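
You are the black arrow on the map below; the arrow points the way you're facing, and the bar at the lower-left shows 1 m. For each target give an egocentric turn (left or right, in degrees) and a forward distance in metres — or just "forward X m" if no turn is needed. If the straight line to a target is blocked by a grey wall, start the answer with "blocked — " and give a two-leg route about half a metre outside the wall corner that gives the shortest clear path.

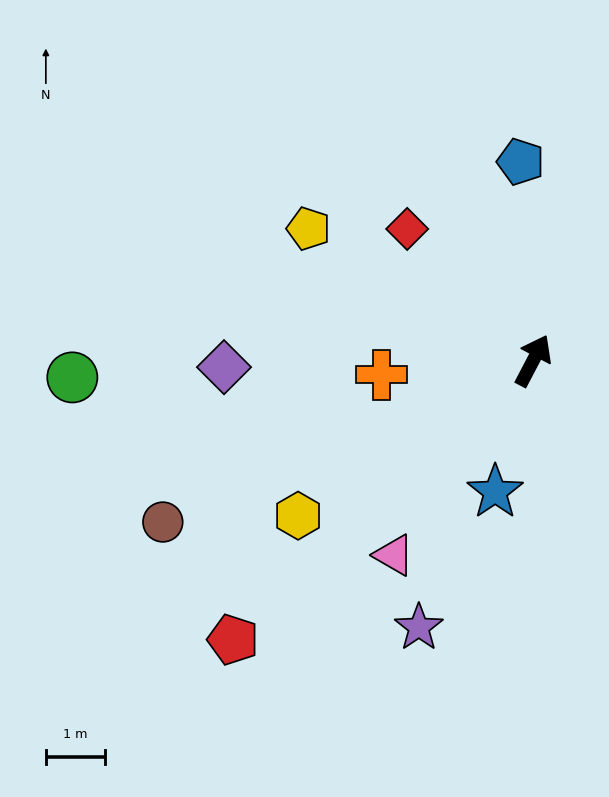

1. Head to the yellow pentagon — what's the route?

turn left 87°, forward 4.4 m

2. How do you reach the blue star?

turn right 168°, forward 2.3 m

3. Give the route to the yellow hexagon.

turn left 151°, forward 4.7 m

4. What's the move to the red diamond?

turn left 71°, forward 3.1 m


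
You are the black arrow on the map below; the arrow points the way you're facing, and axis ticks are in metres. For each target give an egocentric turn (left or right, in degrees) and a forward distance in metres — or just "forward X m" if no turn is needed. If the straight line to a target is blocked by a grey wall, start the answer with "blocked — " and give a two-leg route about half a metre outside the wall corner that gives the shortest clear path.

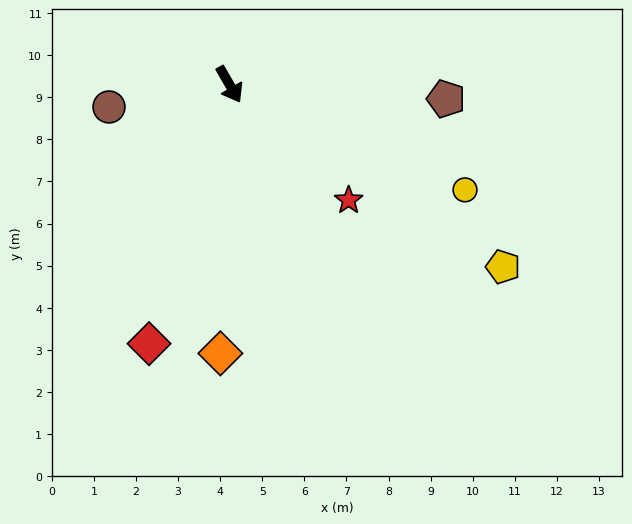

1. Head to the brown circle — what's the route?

turn right 109°, forward 2.9 m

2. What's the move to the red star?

turn left 16°, forward 3.9 m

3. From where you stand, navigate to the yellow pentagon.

turn left 26°, forward 7.8 m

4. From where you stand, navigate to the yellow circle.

turn left 36°, forward 6.1 m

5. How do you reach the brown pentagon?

turn left 56°, forward 5.2 m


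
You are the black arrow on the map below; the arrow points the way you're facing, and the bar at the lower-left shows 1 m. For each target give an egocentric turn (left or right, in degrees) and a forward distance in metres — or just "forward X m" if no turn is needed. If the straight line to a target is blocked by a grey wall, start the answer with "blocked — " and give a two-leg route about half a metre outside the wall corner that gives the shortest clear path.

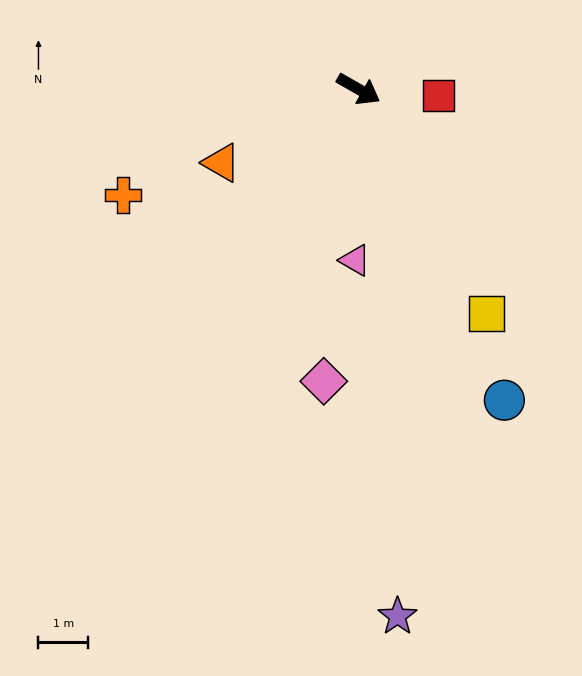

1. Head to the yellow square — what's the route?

turn right 31°, forward 5.2 m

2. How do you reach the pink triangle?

turn right 61°, forward 3.5 m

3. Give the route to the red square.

turn left 25°, forward 1.6 m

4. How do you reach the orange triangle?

turn right 122°, forward 3.2 m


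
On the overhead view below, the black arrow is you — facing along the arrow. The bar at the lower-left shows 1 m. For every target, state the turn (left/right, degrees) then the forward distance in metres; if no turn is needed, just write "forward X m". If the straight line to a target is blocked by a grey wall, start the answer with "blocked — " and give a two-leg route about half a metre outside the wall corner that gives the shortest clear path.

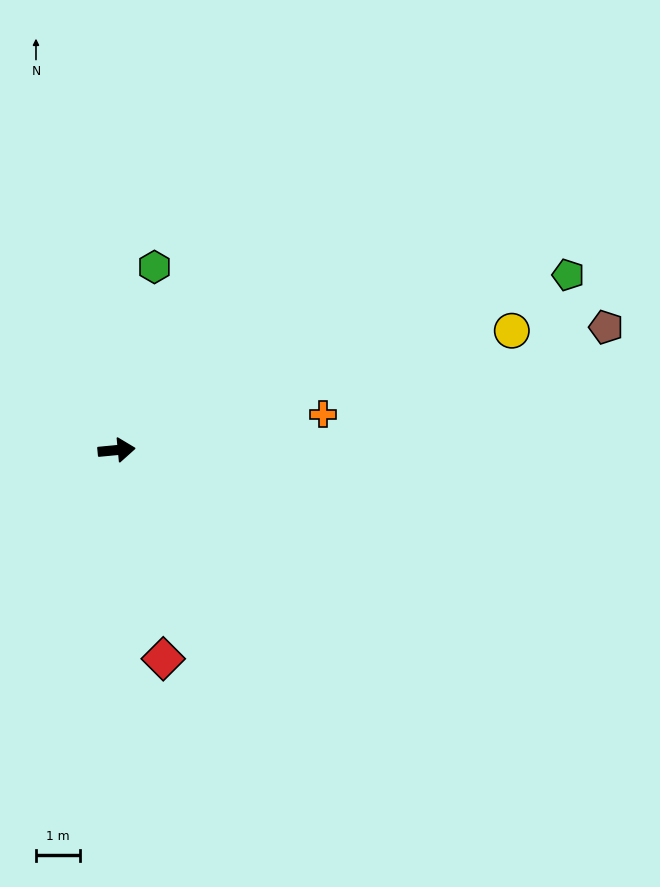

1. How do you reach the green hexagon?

turn left 73°, forward 4.3 m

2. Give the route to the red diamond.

turn right 83°, forward 4.9 m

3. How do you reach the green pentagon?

turn left 16°, forward 11.1 m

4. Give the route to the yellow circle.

turn left 11°, forward 9.5 m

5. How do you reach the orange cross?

turn left 4°, forward 4.8 m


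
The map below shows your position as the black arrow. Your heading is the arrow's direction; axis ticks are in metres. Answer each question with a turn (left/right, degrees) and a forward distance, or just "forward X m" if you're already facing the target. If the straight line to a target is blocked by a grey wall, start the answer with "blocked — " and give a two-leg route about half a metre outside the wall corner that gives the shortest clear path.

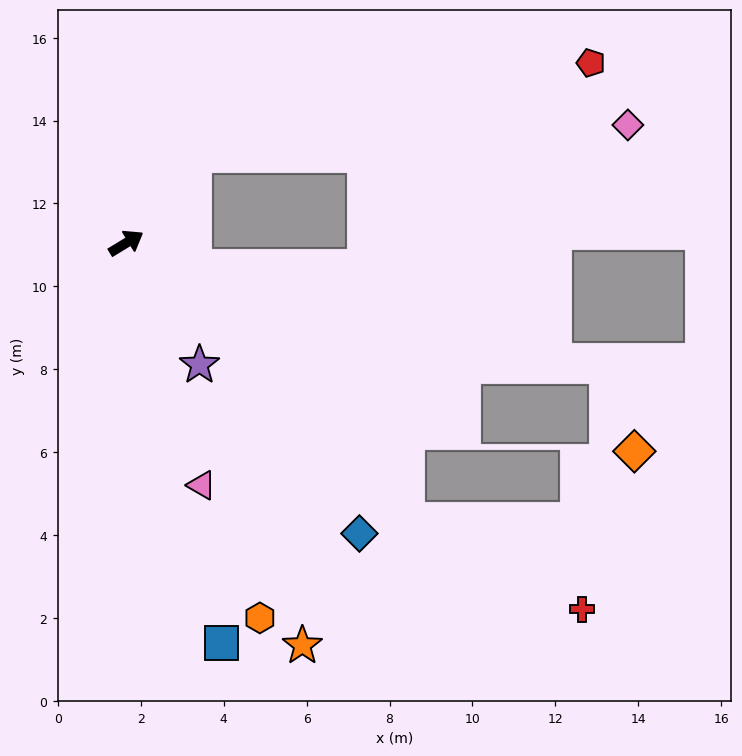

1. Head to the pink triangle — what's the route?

turn right 104°, forward 6.1 m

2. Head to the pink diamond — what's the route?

blocked — turn left 21°, forward 2.7 m, then turn right 48°, forward 10.5 m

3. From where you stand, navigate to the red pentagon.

blocked — turn left 21°, forward 2.7 m, then turn right 39°, forward 9.8 m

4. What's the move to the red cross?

blocked — turn right 76°, forward 9.5 m, then turn left 17°, forward 4.7 m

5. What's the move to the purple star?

turn right 90°, forward 3.4 m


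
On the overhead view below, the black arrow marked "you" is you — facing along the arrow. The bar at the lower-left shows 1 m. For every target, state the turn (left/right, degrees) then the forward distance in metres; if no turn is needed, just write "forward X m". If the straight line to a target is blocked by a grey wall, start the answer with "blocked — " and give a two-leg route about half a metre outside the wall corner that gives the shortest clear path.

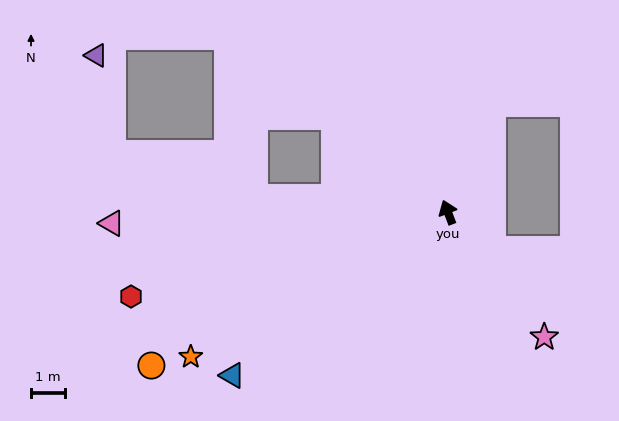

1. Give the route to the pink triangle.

turn left 71°, forward 9.9 m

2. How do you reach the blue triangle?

turn left 106°, forward 7.9 m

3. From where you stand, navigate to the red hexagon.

turn left 84°, forward 9.6 m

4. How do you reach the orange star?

turn left 98°, forward 8.7 m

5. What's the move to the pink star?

turn right 163°, forward 4.6 m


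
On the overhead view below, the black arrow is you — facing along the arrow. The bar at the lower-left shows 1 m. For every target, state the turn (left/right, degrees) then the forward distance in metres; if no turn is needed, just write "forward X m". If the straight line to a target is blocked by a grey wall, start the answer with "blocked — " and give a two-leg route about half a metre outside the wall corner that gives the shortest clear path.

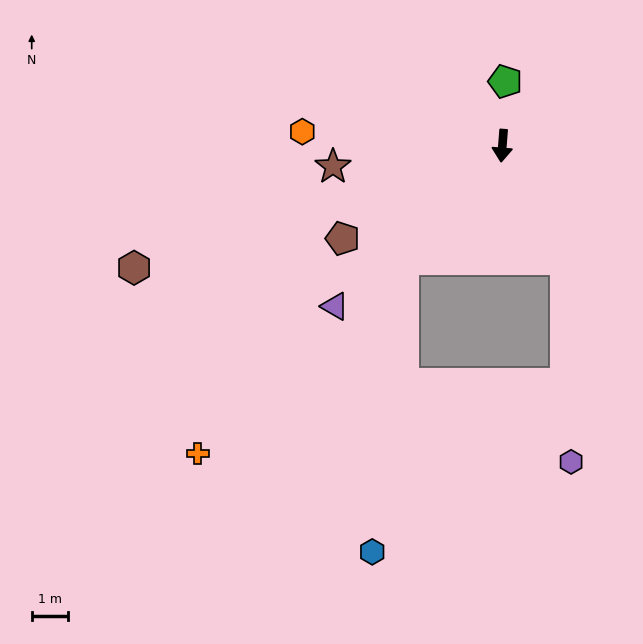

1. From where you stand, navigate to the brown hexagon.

turn right 67°, forward 10.7 m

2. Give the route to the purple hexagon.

blocked — turn left 33°, forward 3.6 m, then turn right 27°, forward 5.6 m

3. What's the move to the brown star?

turn right 78°, forward 4.7 m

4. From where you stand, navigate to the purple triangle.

turn right 42°, forward 6.4 m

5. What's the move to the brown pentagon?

turn right 55°, forward 5.1 m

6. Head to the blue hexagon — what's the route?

blocked — turn right 36°, forward 4.2 m, then turn left 34°, forward 8.1 m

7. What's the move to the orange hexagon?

turn right 90°, forward 5.5 m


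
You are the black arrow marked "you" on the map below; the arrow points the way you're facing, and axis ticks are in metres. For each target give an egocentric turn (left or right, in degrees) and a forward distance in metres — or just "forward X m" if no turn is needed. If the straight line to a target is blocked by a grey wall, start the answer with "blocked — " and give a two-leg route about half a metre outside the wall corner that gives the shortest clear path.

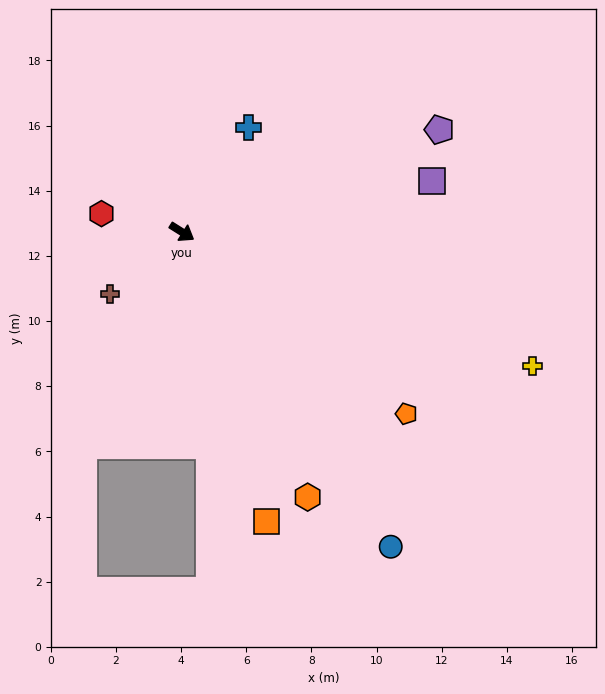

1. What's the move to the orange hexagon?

turn right 32°, forward 9.0 m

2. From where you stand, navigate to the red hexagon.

turn right 161°, forward 2.5 m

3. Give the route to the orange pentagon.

turn right 7°, forward 8.9 m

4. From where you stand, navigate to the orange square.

turn right 42°, forward 9.3 m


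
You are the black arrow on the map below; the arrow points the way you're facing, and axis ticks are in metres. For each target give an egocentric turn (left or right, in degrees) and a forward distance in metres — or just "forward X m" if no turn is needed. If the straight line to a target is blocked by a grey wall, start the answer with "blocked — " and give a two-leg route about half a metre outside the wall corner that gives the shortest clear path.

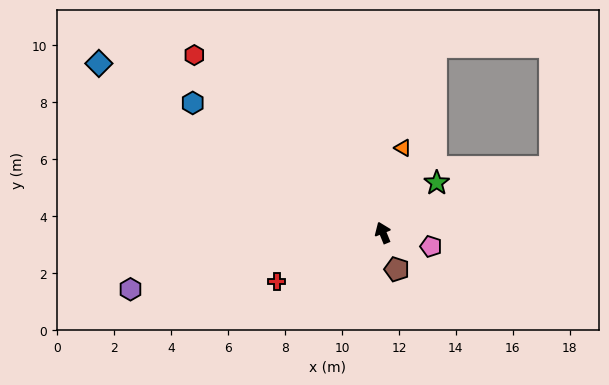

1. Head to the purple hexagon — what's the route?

turn left 80°, forward 9.1 m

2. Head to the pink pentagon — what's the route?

turn right 128°, forward 1.8 m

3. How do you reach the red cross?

turn left 92°, forward 4.1 m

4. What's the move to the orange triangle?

turn right 36°, forward 3.1 m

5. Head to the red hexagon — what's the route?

turn left 24°, forward 9.1 m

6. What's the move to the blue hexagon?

turn left 33°, forward 8.1 m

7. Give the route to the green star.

turn right 70°, forward 2.6 m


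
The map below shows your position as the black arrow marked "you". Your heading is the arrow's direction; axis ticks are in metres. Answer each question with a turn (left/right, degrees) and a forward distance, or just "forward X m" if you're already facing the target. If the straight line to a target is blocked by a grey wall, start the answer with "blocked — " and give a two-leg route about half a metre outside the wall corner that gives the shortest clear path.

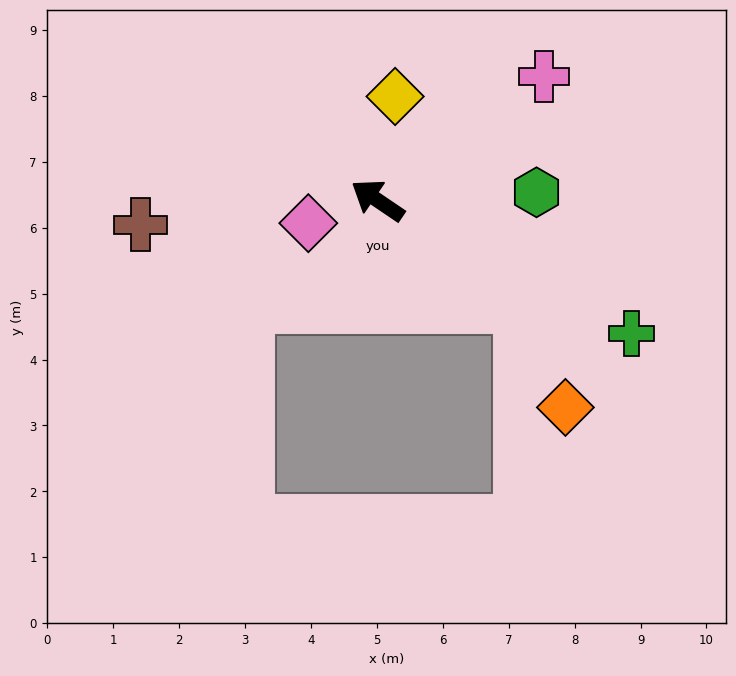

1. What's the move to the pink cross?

turn right 109°, forward 3.1 m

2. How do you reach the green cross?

turn right 174°, forward 4.3 m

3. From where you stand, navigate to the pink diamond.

turn left 52°, forward 1.1 m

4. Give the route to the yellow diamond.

turn right 65°, forward 1.6 m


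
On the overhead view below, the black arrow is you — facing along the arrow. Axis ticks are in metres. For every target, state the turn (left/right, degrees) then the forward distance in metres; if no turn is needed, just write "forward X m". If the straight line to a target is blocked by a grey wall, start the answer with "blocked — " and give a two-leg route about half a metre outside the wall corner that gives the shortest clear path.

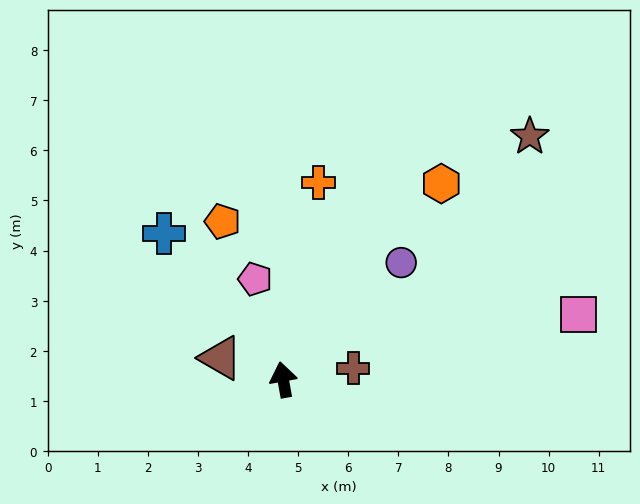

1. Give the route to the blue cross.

turn left 29°, forward 3.8 m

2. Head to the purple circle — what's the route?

turn right 55°, forward 3.3 m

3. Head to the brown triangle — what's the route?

turn left 61°, forward 1.3 m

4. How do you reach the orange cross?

turn right 20°, forward 4.0 m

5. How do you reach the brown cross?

turn right 91°, forward 1.4 m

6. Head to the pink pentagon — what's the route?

turn left 5°, forward 2.1 m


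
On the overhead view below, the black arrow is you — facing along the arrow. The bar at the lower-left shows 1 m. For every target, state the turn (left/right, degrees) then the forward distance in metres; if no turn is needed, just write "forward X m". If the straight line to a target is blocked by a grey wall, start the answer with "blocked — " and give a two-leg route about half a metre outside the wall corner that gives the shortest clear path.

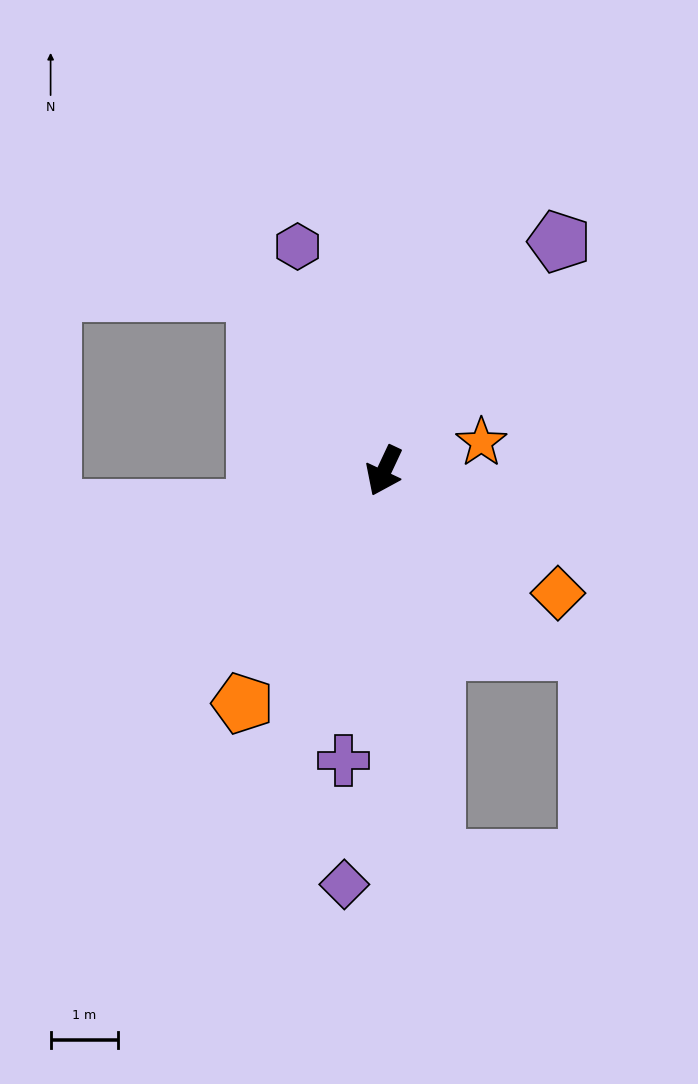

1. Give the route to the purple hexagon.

turn right 134°, forward 3.6 m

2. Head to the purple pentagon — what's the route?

turn left 168°, forward 4.3 m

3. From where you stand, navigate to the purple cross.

turn left 17°, forward 4.3 m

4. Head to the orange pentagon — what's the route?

turn right 6°, forward 4.0 m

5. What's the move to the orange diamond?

turn left 80°, forward 3.1 m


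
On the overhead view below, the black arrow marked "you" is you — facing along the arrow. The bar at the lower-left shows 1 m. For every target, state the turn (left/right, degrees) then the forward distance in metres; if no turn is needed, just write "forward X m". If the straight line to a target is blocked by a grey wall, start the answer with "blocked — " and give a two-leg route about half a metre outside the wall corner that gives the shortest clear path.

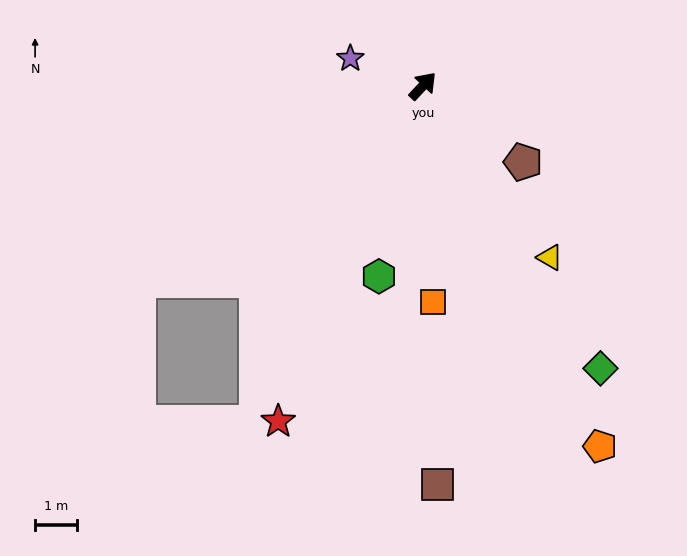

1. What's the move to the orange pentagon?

turn right 111°, forward 9.7 m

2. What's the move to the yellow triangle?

turn right 100°, forward 5.1 m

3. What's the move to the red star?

turn right 160°, forward 8.8 m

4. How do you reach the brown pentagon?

turn right 84°, forward 3.0 m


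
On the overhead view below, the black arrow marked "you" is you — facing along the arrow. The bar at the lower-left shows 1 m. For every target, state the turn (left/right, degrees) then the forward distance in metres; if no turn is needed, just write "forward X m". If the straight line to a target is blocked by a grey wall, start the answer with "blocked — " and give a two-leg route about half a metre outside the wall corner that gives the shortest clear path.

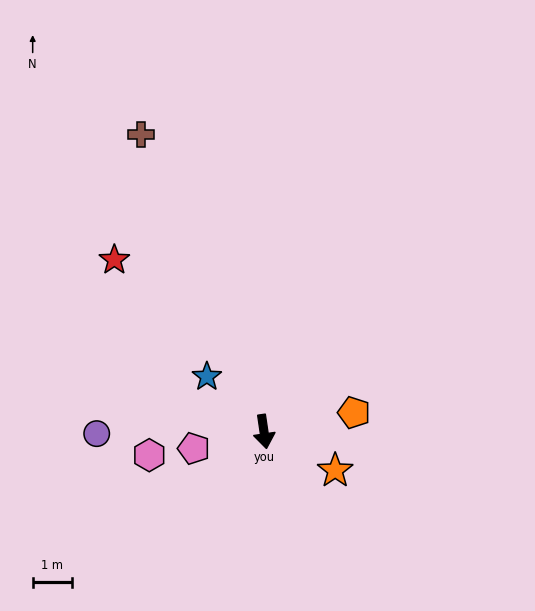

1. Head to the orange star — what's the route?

turn left 53°, forward 2.1 m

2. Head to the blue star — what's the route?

turn right 142°, forward 2.0 m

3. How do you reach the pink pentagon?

turn right 85°, forward 1.8 m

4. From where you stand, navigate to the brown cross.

turn right 166°, forward 8.2 m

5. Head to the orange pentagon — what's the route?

turn left 94°, forward 2.4 m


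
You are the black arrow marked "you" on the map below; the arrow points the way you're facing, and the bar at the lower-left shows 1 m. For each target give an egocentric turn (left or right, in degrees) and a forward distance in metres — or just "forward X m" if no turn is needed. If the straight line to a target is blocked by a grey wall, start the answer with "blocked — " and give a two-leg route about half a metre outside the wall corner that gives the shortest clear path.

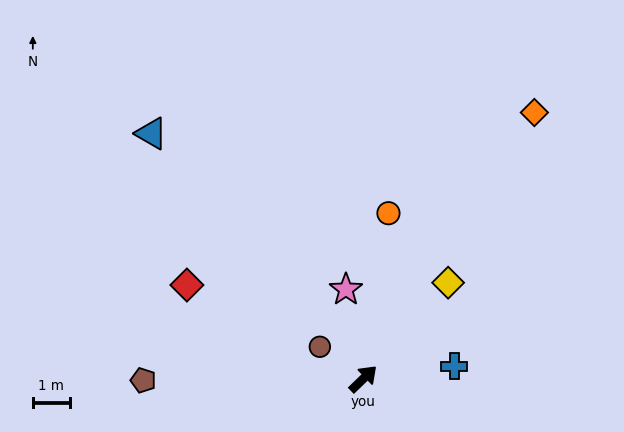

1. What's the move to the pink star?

turn left 57°, forward 2.5 m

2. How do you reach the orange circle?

turn left 37°, forward 4.6 m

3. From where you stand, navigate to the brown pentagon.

turn left 136°, forward 6.0 m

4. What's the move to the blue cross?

turn right 36°, forward 2.5 m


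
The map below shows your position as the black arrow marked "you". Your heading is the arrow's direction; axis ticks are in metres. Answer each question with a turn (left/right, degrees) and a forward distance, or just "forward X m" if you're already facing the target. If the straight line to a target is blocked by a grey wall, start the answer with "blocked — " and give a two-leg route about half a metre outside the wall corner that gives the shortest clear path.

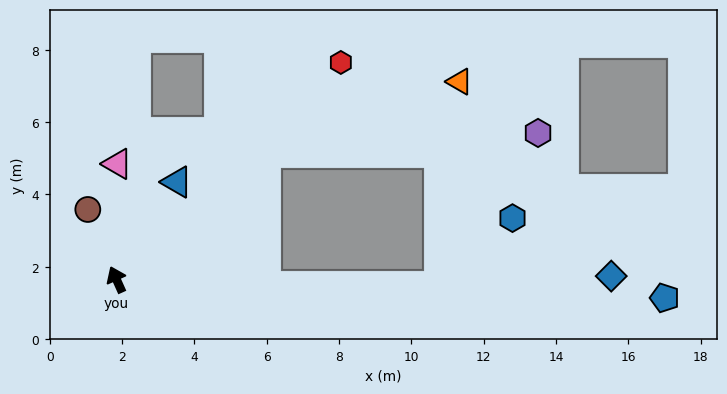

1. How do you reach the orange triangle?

blocked — turn right 74°, forward 5.4 m, then turn right 20°, forward 5.7 m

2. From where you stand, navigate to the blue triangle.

turn right 56°, forward 3.2 m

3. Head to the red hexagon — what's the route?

turn right 70°, forward 8.6 m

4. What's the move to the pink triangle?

turn right 25°, forward 3.2 m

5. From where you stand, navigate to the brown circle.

forward 2.1 m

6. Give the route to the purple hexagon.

blocked — turn right 74°, forward 5.4 m, then turn right 36°, forward 7.5 m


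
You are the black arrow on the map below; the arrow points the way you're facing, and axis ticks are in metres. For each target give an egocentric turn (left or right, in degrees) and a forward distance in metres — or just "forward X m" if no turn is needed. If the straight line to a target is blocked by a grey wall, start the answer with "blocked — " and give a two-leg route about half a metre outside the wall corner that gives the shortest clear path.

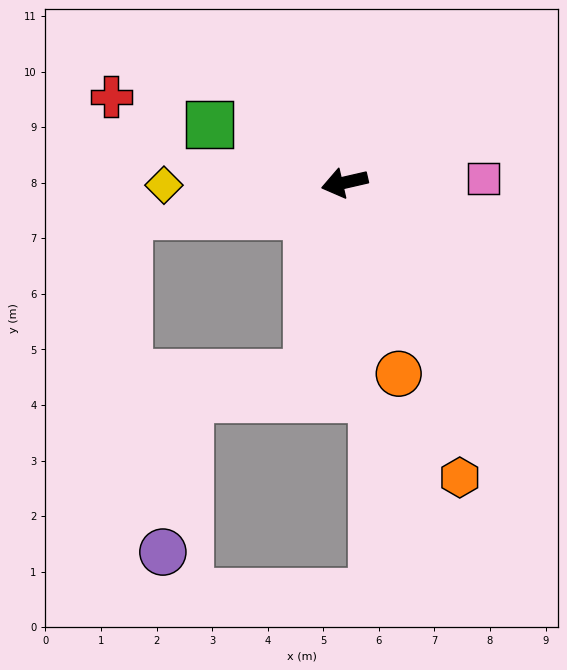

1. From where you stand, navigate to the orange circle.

turn left 93°, forward 3.6 m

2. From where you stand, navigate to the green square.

turn right 36°, forward 2.6 m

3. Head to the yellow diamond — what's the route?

turn right 12°, forward 3.3 m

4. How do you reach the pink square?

turn left 169°, forward 2.5 m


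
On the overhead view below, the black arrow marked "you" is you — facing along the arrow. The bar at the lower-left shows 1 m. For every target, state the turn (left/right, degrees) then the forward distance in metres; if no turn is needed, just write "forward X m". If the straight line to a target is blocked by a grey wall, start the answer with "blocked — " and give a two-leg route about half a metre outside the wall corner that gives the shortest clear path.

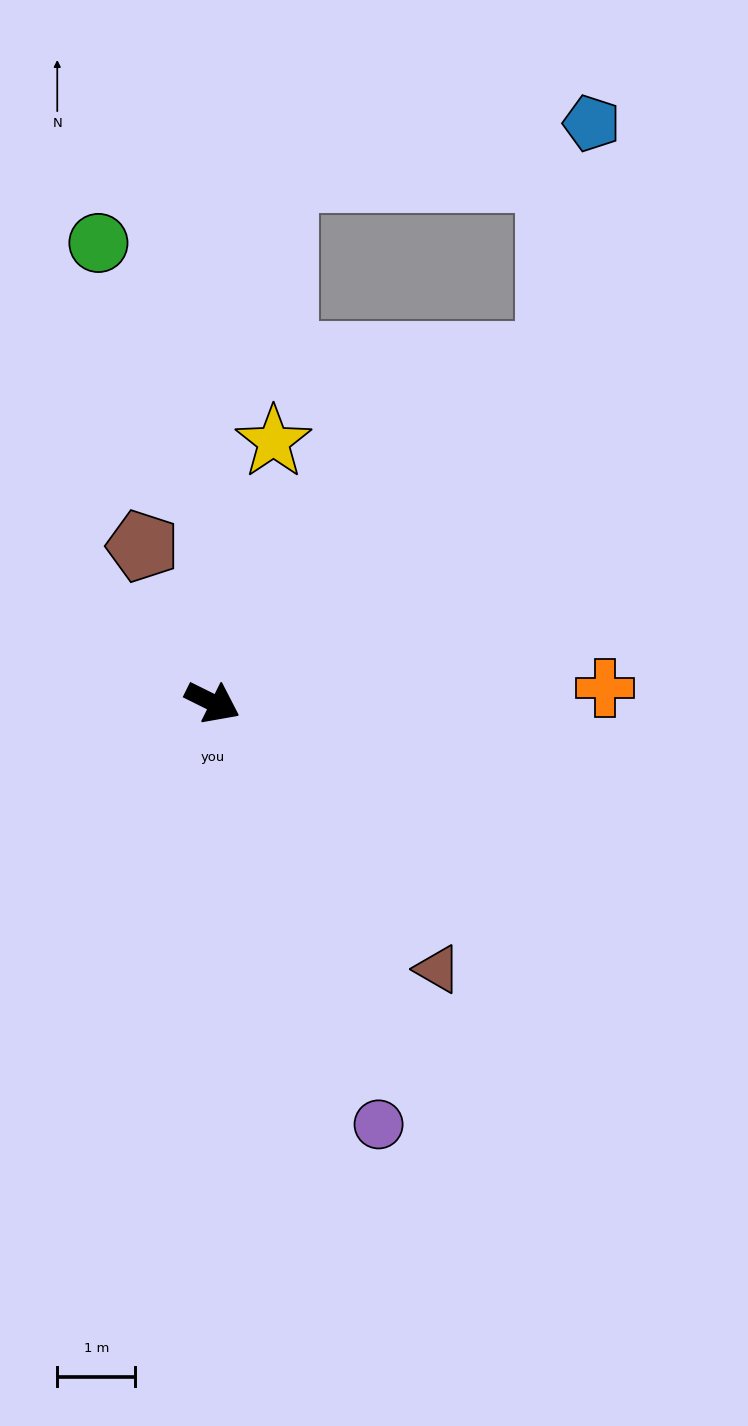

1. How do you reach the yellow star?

turn left 103°, forward 3.4 m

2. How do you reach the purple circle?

turn right 42°, forward 5.8 m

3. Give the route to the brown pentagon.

turn left 140°, forward 2.2 m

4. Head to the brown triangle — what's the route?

turn right 23°, forward 4.5 m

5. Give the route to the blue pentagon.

blocked — turn left 72°, forward 6.2 m, then turn left 34°, forward 3.0 m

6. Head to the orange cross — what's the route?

turn left 28°, forward 5.0 m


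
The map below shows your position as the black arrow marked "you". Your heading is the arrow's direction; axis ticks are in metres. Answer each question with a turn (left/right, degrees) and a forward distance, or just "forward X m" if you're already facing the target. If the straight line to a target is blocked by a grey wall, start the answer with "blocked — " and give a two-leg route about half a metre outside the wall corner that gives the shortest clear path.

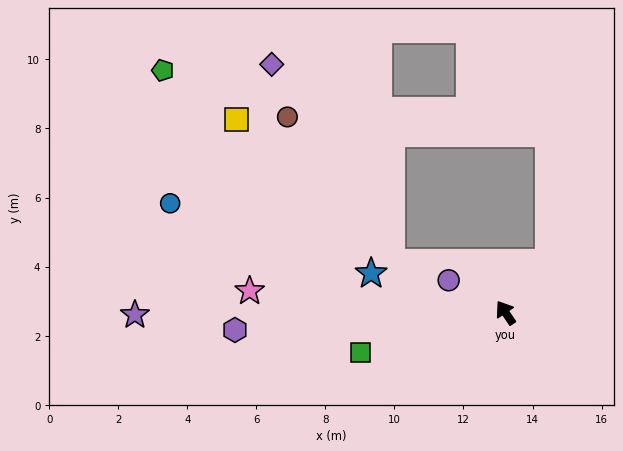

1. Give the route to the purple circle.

turn left 26°, forward 1.9 m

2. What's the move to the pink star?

turn left 51°, forward 7.4 m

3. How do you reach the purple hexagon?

turn left 60°, forward 7.9 m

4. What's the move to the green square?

turn left 72°, forward 4.4 m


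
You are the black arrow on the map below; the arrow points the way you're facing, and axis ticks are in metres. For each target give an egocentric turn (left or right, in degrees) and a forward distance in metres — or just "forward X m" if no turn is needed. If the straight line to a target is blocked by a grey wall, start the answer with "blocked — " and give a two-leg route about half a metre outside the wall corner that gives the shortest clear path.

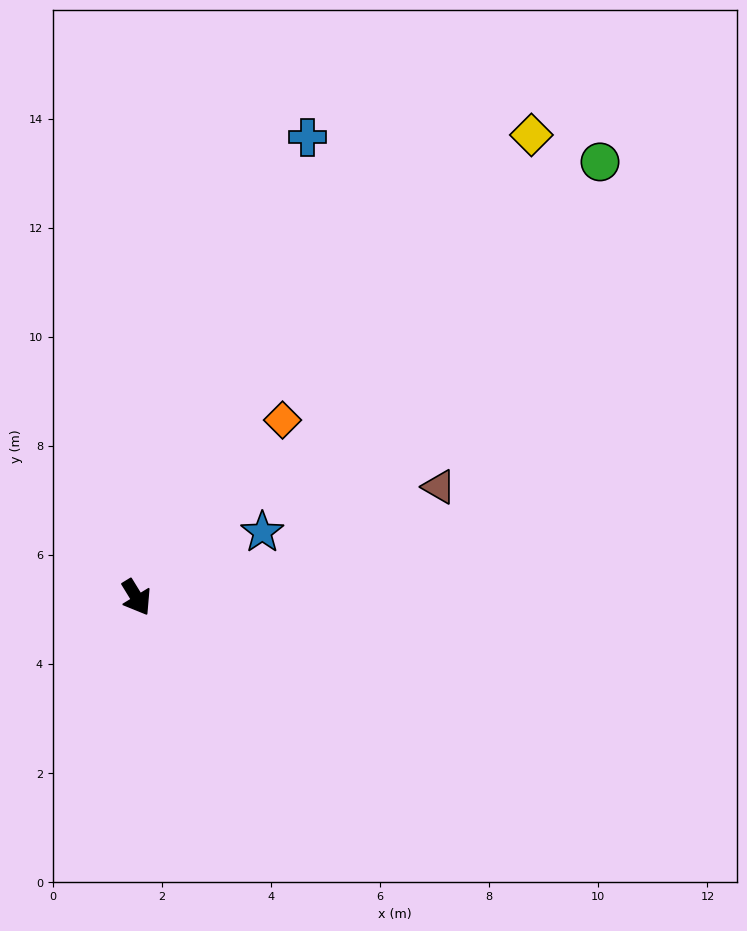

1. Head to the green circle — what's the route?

turn left 102°, forward 11.7 m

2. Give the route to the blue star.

turn left 86°, forward 2.6 m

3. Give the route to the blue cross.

turn left 128°, forward 9.0 m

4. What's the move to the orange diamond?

turn left 109°, forward 4.2 m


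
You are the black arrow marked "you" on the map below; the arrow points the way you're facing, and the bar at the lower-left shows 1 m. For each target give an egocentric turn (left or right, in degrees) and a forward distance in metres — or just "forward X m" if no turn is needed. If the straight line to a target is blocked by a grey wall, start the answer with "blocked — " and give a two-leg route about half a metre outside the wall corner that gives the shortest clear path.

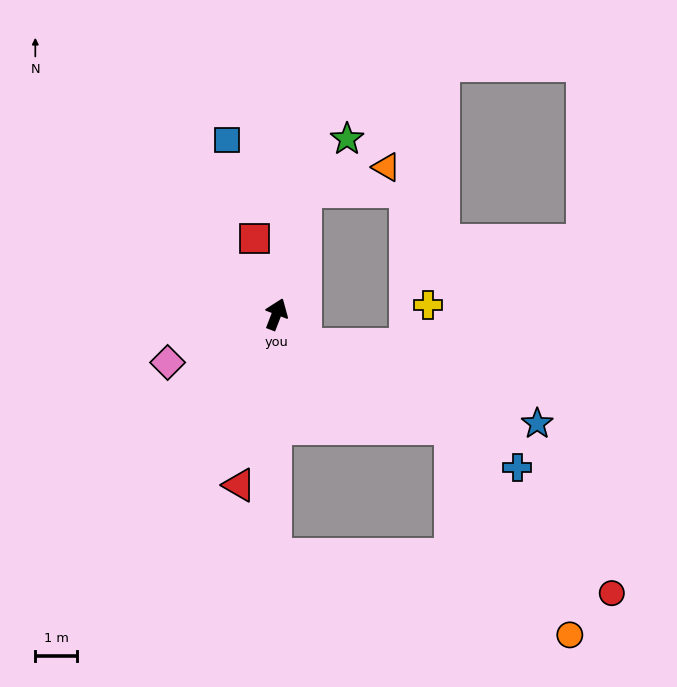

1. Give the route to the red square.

turn left 37°, forward 1.9 m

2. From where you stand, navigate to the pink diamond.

turn left 135°, forward 2.9 m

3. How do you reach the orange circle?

blocked — turn right 159°, forward 5.8 m, then turn left 75°, forward 7.4 m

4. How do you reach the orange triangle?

blocked — turn left 8°, forward 3.1 m, then turn right 61°, forward 2.0 m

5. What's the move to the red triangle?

turn right 171°, forward 4.2 m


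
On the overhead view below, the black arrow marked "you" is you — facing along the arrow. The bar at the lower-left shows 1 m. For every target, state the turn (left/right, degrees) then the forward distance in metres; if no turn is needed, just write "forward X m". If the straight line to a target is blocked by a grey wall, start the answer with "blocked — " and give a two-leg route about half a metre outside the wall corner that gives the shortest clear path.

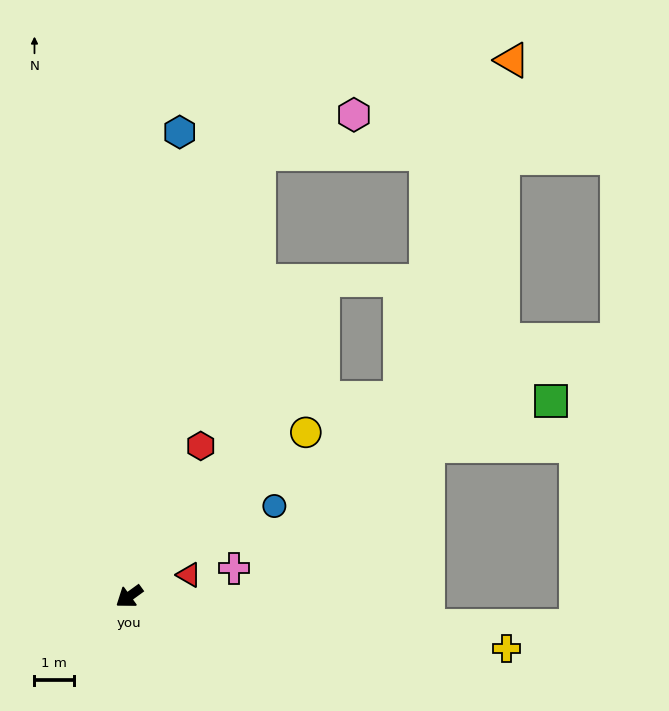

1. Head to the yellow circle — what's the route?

turn right 173°, forward 6.1 m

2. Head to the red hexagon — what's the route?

turn right 151°, forward 4.2 m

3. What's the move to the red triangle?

turn left 164°, forward 1.6 m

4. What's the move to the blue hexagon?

turn right 132°, forward 11.8 m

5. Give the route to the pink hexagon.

blocked — turn right 142°, forward 11.6 m, then turn right 51°, forward 2.6 m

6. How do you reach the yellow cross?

turn left 136°, forward 9.6 m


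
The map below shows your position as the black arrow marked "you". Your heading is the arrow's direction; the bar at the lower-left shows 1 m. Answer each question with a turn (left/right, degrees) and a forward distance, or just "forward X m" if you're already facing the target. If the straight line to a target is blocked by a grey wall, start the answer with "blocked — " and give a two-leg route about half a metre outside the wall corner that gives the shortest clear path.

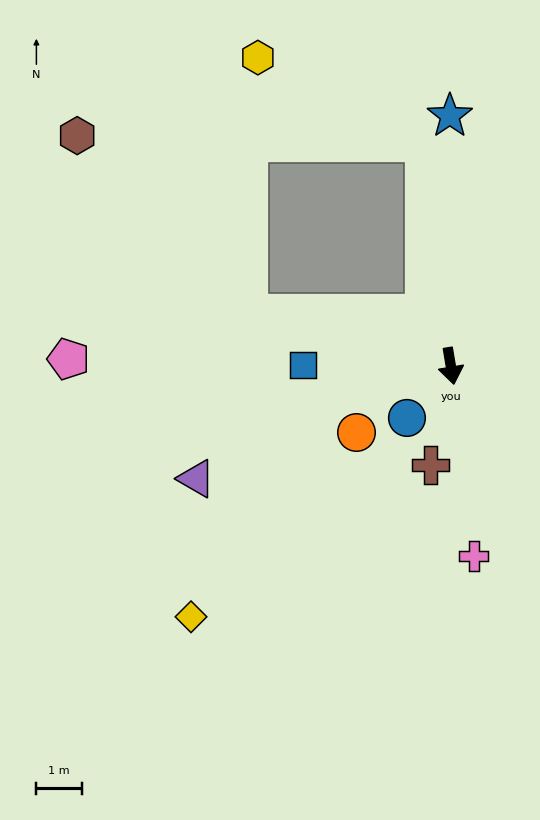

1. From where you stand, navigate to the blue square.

turn right 100°, forward 3.2 m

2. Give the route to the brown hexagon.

blocked — turn right 114°, forward 4.6 m, then turn right 32°, forward 5.4 m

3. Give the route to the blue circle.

turn right 50°, forward 1.5 m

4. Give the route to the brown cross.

turn right 21°, forward 2.2 m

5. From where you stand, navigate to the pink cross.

turn right 3°, forward 4.2 m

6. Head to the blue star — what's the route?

turn left 171°, forward 5.5 m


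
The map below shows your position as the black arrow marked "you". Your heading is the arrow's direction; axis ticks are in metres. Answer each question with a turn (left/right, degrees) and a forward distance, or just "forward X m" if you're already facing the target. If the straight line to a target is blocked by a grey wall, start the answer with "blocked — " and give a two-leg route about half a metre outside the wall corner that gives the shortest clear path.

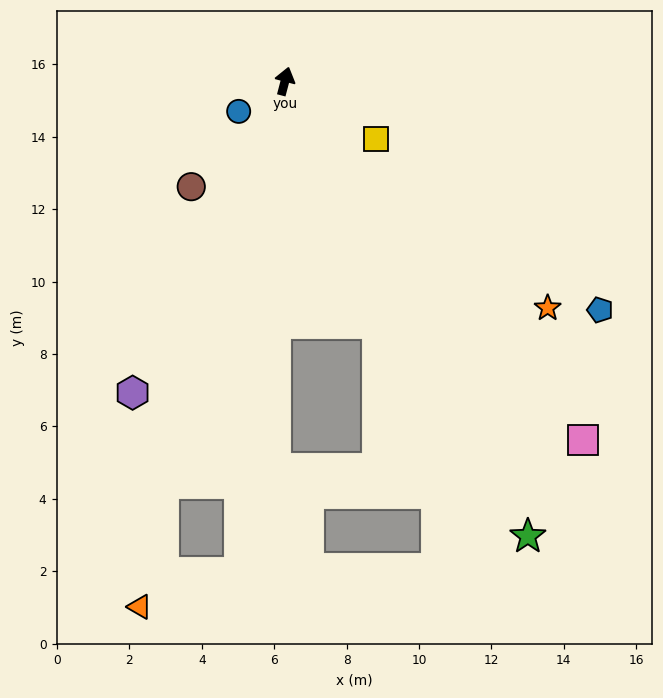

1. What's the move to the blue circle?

turn left 138°, forward 1.5 m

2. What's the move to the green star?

turn right 137°, forward 14.3 m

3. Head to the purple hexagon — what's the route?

turn left 169°, forward 9.6 m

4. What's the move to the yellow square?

turn right 108°, forward 3.0 m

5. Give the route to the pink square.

turn right 126°, forward 12.9 m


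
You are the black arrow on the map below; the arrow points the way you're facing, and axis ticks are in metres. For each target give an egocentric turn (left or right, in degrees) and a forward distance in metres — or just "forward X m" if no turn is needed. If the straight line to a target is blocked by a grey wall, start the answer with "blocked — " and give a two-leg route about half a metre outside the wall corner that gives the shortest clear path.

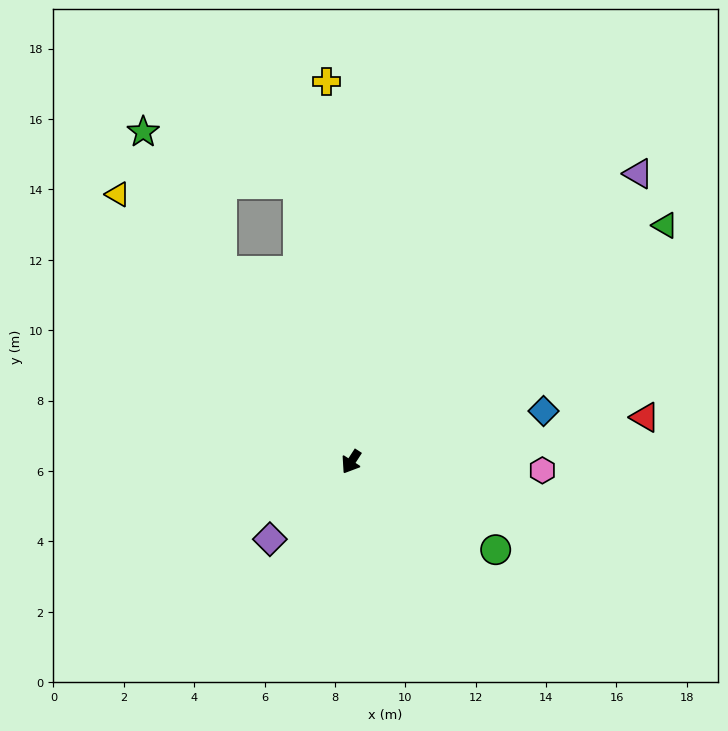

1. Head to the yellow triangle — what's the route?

turn right 106°, forward 10.1 m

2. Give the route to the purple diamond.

turn right 13°, forward 3.2 m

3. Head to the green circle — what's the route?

turn left 92°, forward 4.8 m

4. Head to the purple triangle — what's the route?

turn left 168°, forward 11.6 m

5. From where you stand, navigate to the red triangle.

turn left 132°, forward 8.4 m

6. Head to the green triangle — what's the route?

turn left 160°, forward 11.2 m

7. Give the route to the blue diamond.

turn left 138°, forward 5.7 m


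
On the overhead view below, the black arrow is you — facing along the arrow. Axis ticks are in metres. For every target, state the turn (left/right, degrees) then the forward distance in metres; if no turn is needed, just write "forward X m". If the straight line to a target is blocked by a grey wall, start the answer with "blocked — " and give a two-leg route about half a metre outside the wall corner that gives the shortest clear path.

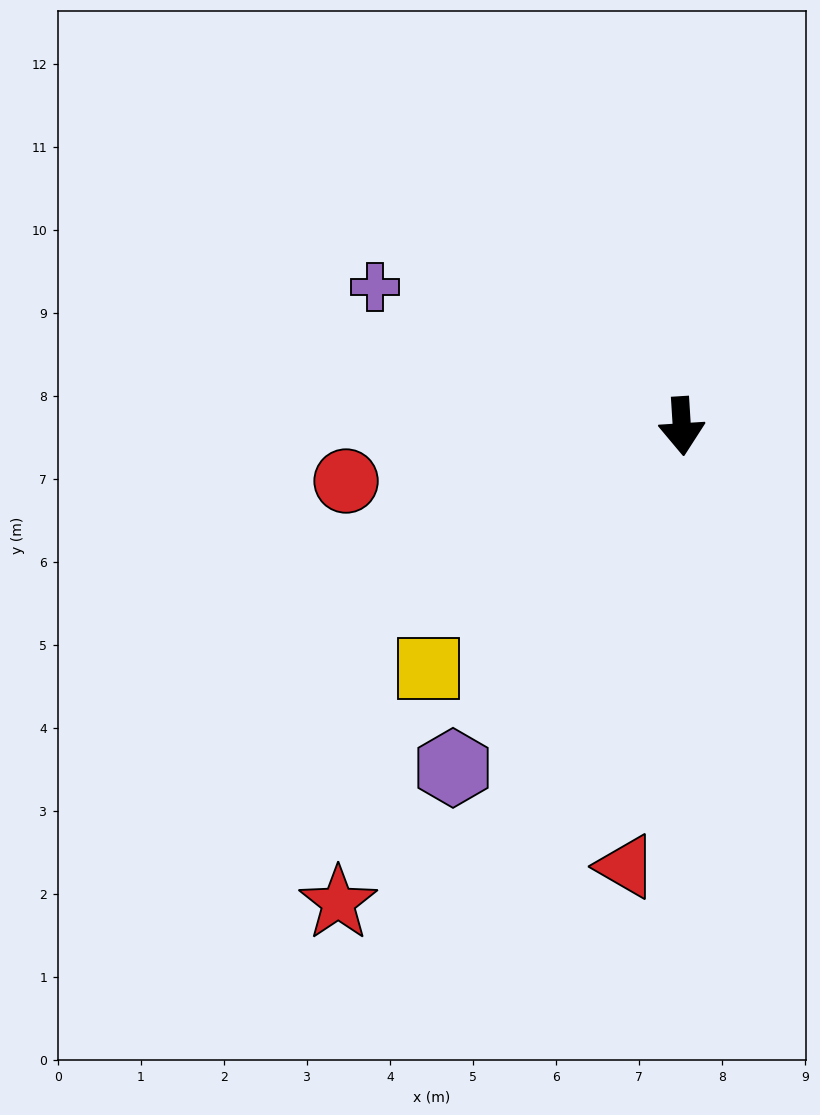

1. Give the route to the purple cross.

turn right 118°, forward 4.1 m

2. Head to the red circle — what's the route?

turn right 84°, forward 4.1 m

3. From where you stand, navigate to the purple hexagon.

turn right 37°, forward 5.0 m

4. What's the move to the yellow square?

turn right 50°, forward 4.2 m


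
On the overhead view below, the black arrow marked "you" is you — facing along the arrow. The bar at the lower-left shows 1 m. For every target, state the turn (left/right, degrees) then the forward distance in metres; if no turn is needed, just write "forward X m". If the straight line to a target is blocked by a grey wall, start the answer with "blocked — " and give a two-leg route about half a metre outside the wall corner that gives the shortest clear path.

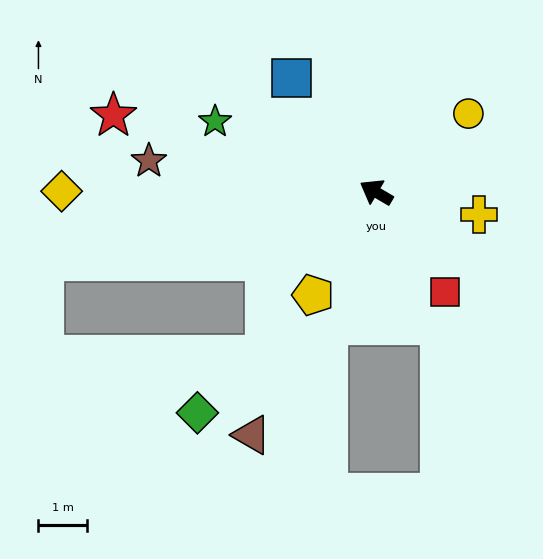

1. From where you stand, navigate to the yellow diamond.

turn left 30°, forward 6.4 m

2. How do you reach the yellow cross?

turn right 162°, forward 2.1 m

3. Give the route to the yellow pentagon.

turn left 89°, forward 2.5 m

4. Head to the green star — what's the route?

turn left 7°, forward 3.6 m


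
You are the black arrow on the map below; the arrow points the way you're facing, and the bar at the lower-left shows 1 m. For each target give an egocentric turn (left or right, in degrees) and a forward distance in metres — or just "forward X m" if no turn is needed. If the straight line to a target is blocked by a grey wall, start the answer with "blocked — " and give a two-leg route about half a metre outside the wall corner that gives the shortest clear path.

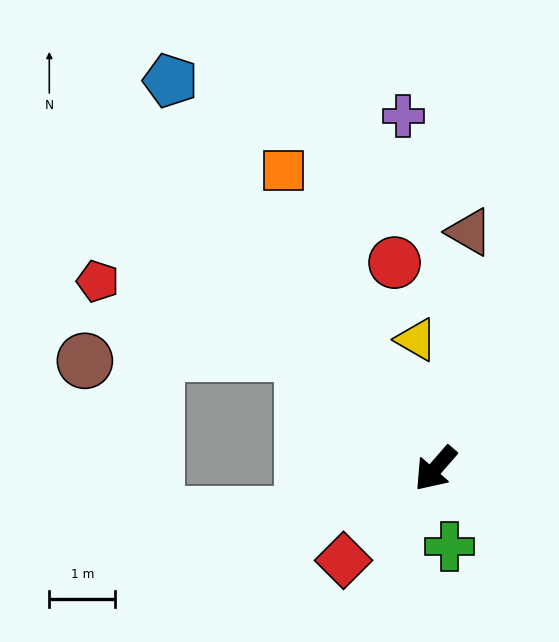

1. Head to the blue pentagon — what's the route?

turn right 105°, forward 7.1 m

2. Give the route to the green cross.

turn left 51°, forward 1.2 m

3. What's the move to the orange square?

turn right 112°, forward 5.1 m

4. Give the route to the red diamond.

turn right 4°, forward 2.0 m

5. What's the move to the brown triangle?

turn right 147°, forward 3.6 m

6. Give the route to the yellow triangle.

turn right 130°, forward 2.0 m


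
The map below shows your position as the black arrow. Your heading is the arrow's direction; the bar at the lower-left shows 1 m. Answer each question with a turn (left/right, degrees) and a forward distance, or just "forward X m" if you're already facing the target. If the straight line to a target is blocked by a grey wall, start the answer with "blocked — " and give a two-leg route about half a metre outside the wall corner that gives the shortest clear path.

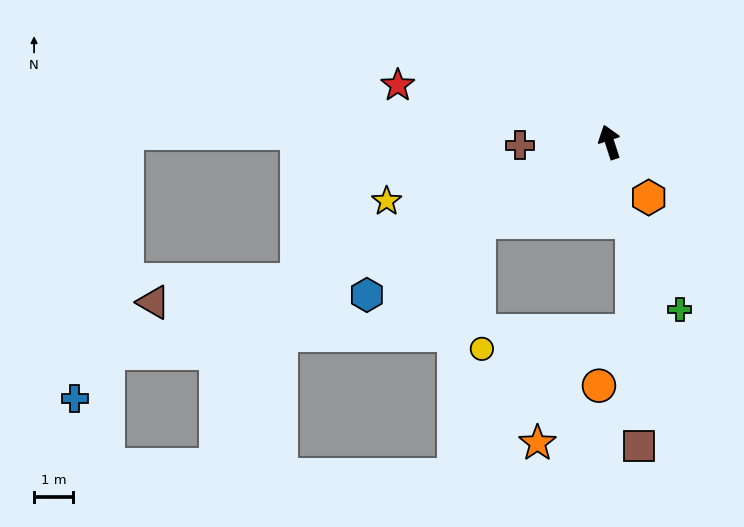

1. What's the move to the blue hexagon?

turn left 104°, forward 7.3 m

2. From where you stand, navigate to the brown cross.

turn left 74°, forward 2.3 m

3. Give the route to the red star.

turn left 57°, forward 5.6 m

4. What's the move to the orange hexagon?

turn right 163°, forward 1.7 m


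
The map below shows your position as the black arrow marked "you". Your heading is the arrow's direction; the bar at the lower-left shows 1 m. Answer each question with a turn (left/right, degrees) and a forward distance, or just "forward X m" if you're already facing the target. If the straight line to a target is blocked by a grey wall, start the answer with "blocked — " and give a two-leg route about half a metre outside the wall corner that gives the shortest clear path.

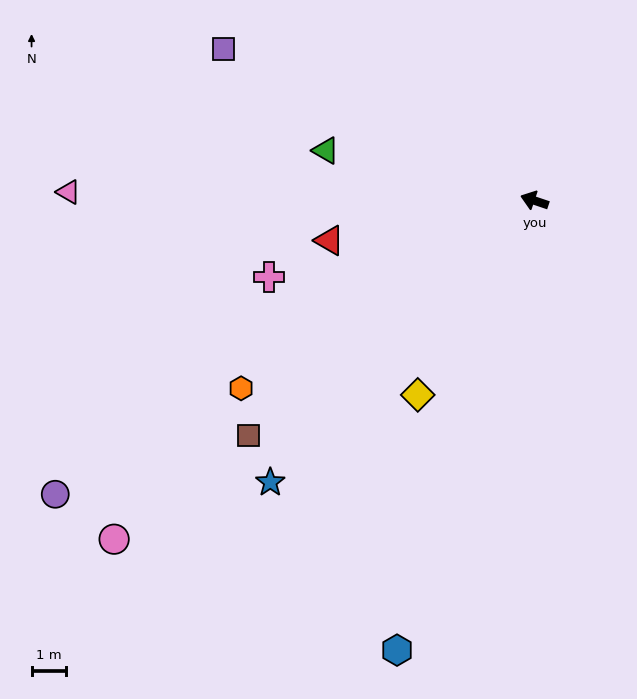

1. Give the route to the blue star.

turn left 65°, forward 11.1 m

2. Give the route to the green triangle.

turn left 5°, forward 6.1 m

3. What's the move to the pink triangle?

turn left 18°, forward 13.3 m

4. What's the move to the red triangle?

turn left 30°, forward 6.0 m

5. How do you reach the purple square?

turn right 7°, forward 9.9 m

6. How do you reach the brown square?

turn left 58°, forward 10.6 m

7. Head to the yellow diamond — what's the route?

turn left 78°, forward 6.5 m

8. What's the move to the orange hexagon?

turn left 51°, forward 10.0 m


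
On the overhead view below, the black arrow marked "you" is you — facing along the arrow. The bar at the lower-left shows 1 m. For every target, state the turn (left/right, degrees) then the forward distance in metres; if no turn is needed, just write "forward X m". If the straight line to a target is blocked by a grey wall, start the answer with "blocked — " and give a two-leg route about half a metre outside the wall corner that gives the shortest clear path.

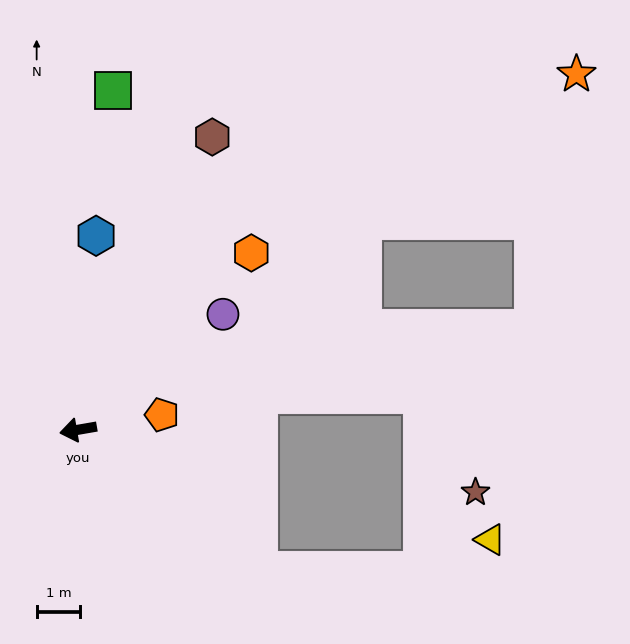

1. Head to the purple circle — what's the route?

turn right 151°, forward 4.3 m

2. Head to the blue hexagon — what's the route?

turn right 105°, forward 4.5 m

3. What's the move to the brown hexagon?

turn right 124°, forward 7.4 m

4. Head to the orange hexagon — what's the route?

turn right 144°, forward 5.7 m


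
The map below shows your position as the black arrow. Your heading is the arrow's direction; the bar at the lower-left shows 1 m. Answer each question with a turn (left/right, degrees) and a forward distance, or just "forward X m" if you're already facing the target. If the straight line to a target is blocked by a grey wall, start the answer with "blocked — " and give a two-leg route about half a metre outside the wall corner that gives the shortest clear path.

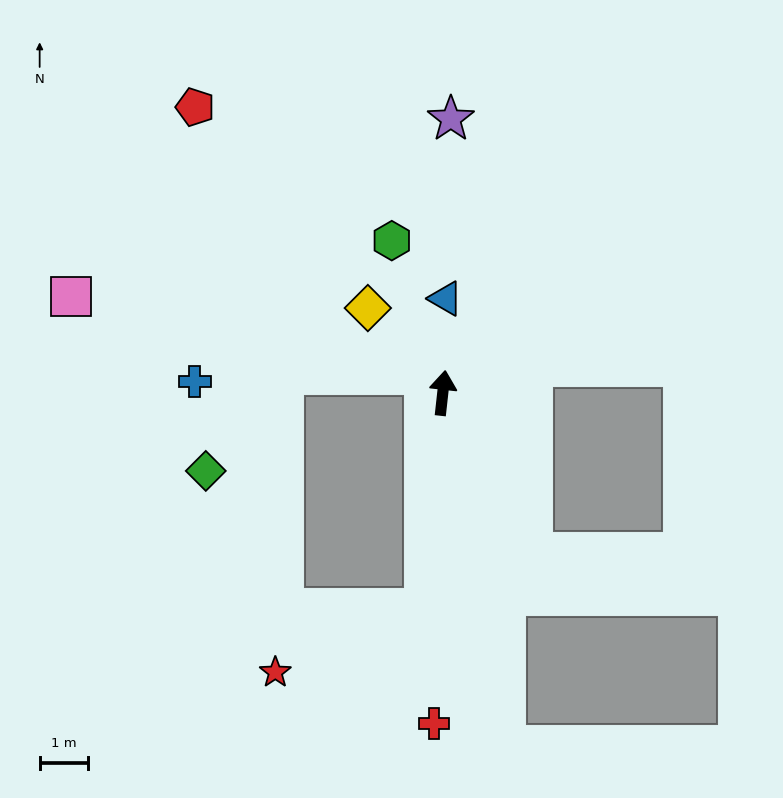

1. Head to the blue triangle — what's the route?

turn left 5°, forward 1.9 m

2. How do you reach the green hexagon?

turn left 25°, forward 3.3 m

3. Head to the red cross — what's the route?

turn right 175°, forward 6.8 m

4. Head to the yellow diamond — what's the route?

turn left 48°, forward 2.3 m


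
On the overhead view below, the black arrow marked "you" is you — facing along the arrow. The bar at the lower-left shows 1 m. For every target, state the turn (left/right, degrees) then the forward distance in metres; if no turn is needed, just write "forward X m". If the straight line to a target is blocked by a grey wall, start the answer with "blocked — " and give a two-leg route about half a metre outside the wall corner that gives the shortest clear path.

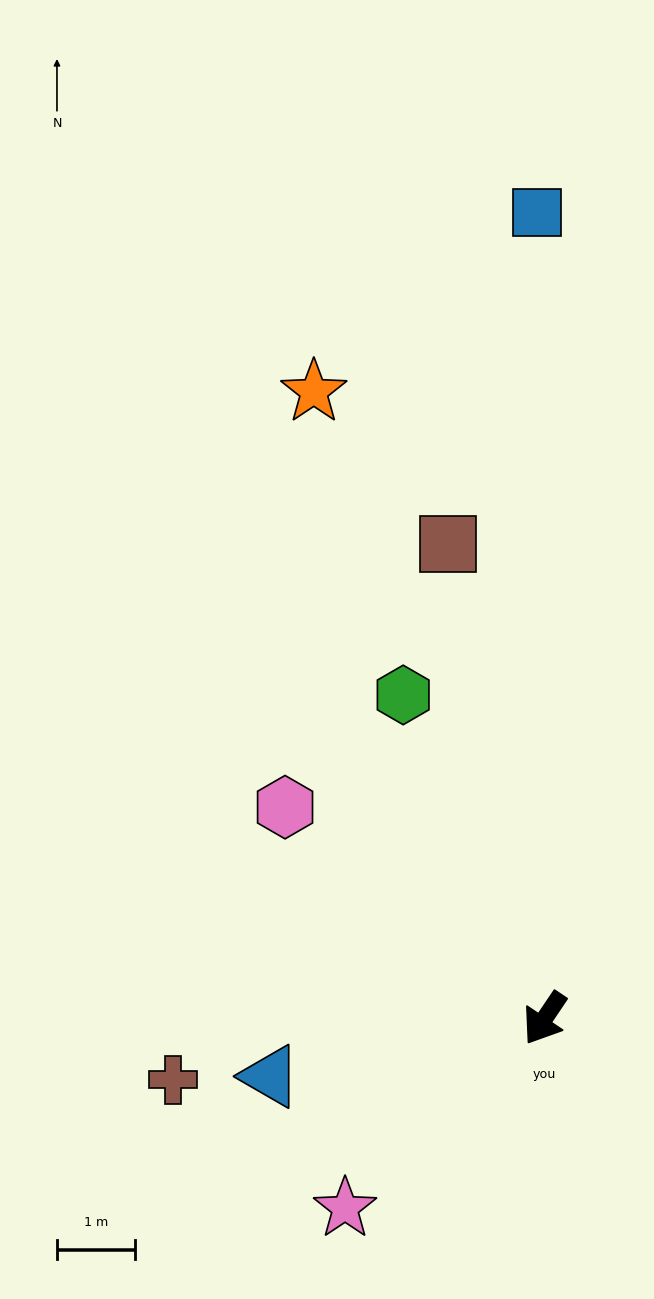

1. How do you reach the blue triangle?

turn right 44°, forward 3.6 m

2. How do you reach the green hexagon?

turn right 122°, forward 4.5 m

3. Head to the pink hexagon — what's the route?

turn right 95°, forward 4.3 m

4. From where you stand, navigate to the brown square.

turn right 135°, forward 6.2 m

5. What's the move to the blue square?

turn right 146°, forward 10.3 m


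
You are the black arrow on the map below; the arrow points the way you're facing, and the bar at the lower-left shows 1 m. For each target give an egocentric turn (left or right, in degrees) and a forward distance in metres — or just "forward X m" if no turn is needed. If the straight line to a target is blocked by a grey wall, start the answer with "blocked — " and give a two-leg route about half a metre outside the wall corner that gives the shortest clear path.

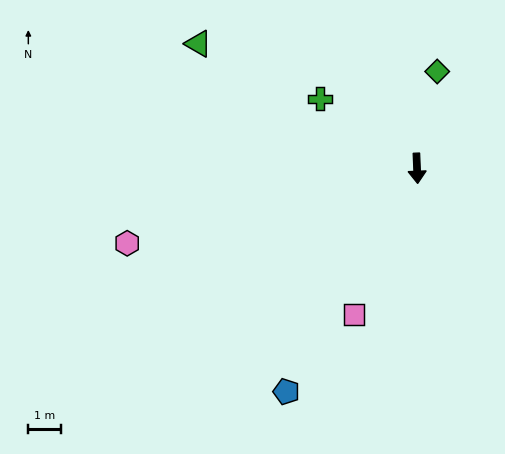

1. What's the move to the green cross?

turn right 128°, forward 3.7 m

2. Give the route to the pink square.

turn right 26°, forward 4.9 m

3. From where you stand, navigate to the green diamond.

turn left 166°, forward 3.0 m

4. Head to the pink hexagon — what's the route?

turn right 78°, forward 9.2 m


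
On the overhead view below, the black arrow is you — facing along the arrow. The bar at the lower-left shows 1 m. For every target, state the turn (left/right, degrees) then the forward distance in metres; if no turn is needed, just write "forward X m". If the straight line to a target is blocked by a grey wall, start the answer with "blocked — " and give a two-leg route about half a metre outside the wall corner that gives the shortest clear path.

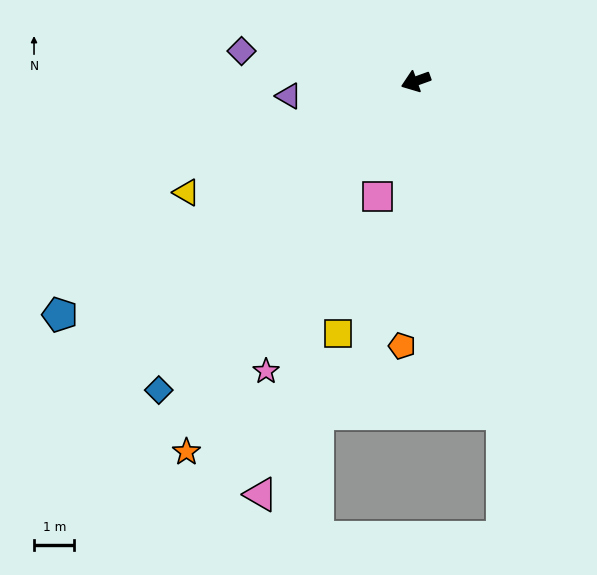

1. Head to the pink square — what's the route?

turn left 52°, forward 3.0 m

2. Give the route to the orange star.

turn left 38°, forward 10.8 m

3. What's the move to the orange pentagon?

turn left 67°, forward 6.6 m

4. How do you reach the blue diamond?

turn left 30°, forward 9.9 m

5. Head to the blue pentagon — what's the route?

turn left 13°, forward 10.5 m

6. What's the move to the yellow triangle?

turn left 6°, forward 6.3 m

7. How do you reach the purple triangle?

turn right 13°, forward 3.2 m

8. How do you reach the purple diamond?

turn right 30°, forward 4.4 m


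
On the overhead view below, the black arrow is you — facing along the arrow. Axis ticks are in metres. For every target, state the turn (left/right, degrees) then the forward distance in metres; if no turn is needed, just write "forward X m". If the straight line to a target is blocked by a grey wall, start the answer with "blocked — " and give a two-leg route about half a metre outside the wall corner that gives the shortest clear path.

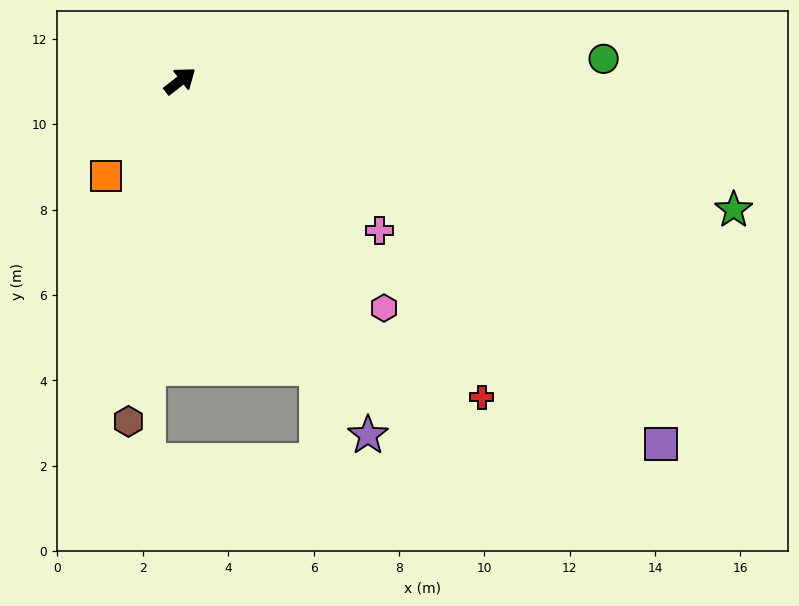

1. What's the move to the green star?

turn right 51°, forward 13.3 m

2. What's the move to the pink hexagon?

turn right 86°, forward 7.2 m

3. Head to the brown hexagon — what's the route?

turn right 136°, forward 8.1 m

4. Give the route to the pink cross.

turn right 75°, forward 5.8 m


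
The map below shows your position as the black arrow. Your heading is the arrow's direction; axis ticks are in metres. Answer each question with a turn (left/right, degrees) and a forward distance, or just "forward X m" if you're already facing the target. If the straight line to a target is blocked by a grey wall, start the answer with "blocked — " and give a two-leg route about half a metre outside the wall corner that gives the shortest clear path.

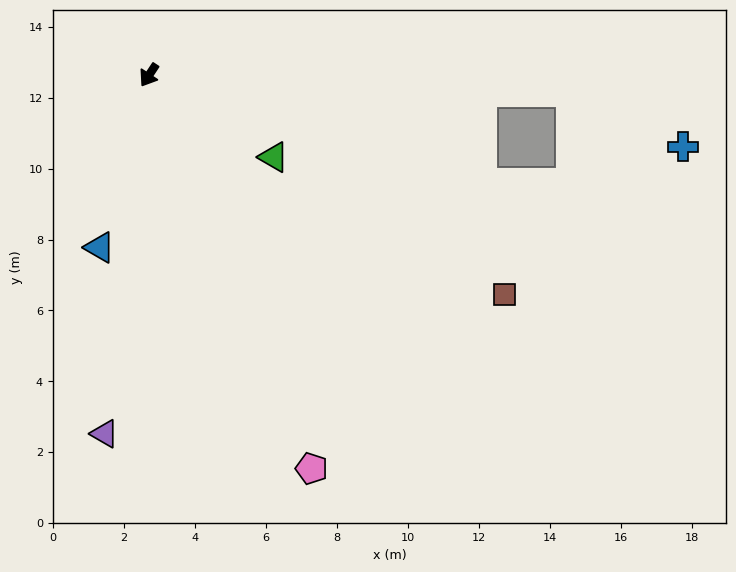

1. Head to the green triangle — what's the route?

turn left 90°, forward 4.2 m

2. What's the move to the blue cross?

blocked — turn left 121°, forward 11.9 m, then turn right 24°, forward 3.5 m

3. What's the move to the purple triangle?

turn left 26°, forward 10.2 m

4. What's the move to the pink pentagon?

turn left 56°, forward 12.0 m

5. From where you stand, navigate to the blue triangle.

turn left 17°, forward 5.1 m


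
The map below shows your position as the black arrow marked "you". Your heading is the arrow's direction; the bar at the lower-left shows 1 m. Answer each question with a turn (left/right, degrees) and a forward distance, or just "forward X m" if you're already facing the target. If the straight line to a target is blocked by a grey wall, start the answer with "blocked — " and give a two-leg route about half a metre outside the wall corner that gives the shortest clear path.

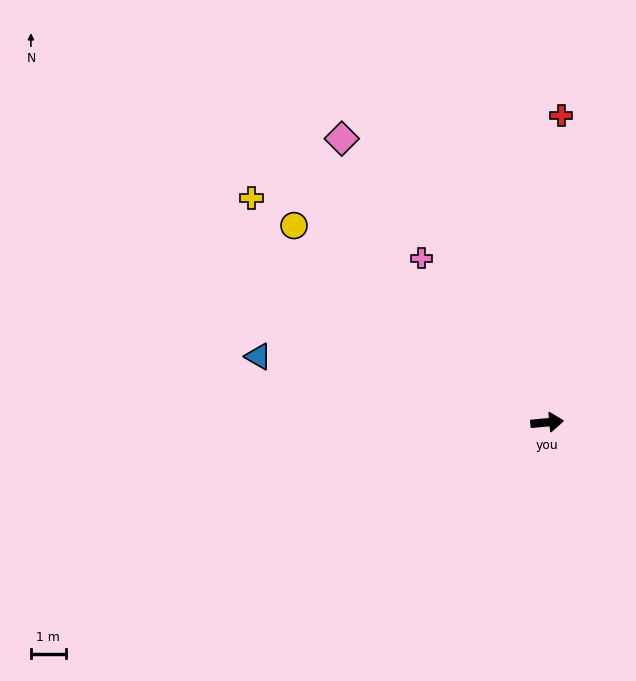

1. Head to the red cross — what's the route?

turn left 82°, forward 8.8 m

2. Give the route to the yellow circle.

turn left 137°, forward 9.1 m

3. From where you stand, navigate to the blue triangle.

turn left 162°, forward 8.5 m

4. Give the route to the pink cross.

turn left 122°, forward 5.9 m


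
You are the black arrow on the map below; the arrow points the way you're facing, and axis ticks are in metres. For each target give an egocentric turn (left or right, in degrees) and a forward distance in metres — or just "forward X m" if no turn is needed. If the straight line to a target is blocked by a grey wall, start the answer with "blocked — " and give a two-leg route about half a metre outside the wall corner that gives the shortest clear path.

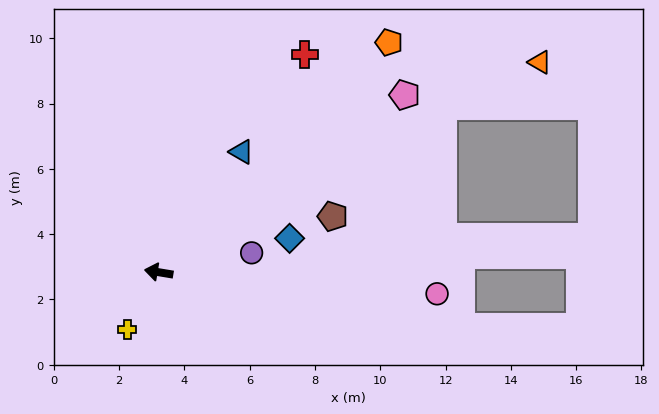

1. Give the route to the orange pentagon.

turn right 126°, forward 10.0 m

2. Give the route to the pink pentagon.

turn right 135°, forward 9.3 m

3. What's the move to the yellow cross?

turn left 71°, forward 2.0 m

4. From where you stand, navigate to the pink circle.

turn right 175°, forward 8.6 m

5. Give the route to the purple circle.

turn right 159°, forward 2.9 m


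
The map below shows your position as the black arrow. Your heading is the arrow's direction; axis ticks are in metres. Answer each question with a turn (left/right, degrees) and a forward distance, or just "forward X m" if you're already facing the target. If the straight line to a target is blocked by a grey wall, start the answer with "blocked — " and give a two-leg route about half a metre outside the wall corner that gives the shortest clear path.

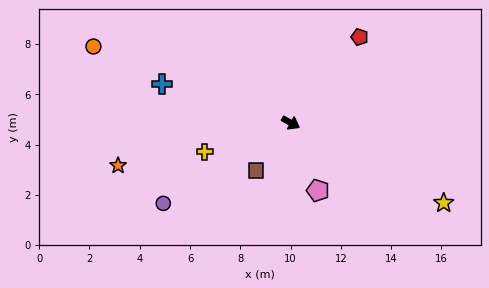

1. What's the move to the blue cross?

turn right 168°, forward 5.4 m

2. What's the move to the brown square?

turn right 97°, forward 2.3 m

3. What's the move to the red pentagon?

turn left 80°, forward 4.4 m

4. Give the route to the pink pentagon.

turn right 39°, forward 2.9 m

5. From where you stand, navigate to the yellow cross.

turn right 133°, forward 3.6 m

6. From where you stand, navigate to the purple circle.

turn right 119°, forward 6.0 m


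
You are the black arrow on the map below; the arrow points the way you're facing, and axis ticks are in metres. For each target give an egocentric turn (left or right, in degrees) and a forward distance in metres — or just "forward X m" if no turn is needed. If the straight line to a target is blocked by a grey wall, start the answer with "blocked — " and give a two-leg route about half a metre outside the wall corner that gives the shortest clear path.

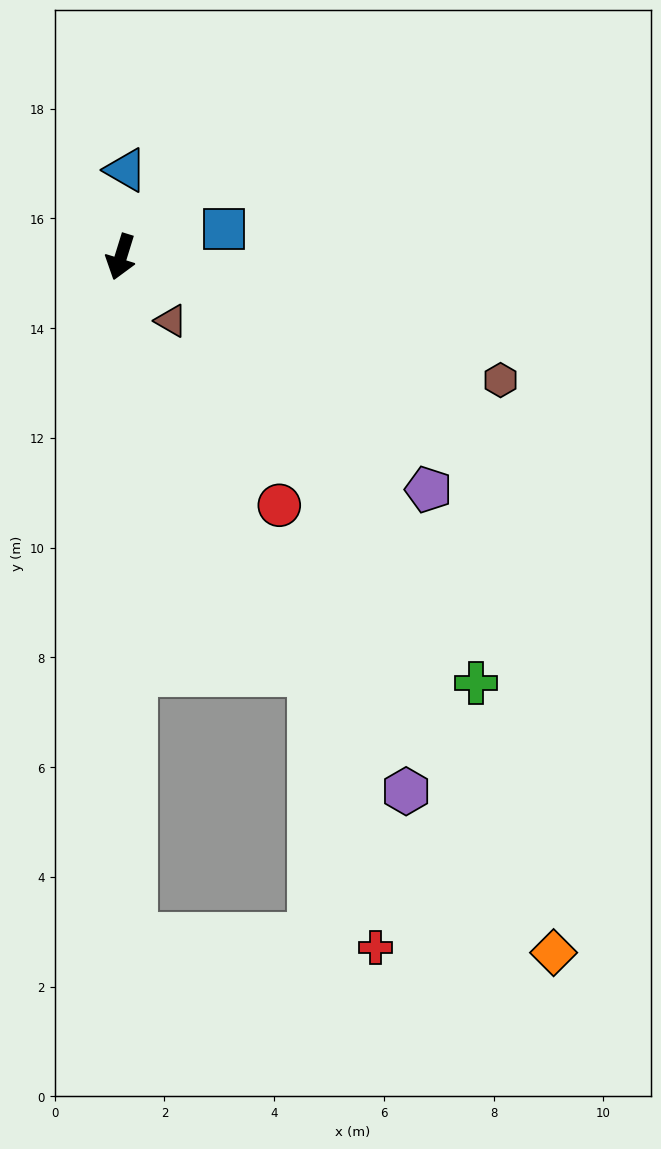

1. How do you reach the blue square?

turn left 122°, forward 1.9 m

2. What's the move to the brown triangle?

turn left 55°, forward 1.5 m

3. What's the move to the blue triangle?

turn right 166°, forward 1.6 m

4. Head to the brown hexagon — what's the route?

turn left 89°, forward 7.3 m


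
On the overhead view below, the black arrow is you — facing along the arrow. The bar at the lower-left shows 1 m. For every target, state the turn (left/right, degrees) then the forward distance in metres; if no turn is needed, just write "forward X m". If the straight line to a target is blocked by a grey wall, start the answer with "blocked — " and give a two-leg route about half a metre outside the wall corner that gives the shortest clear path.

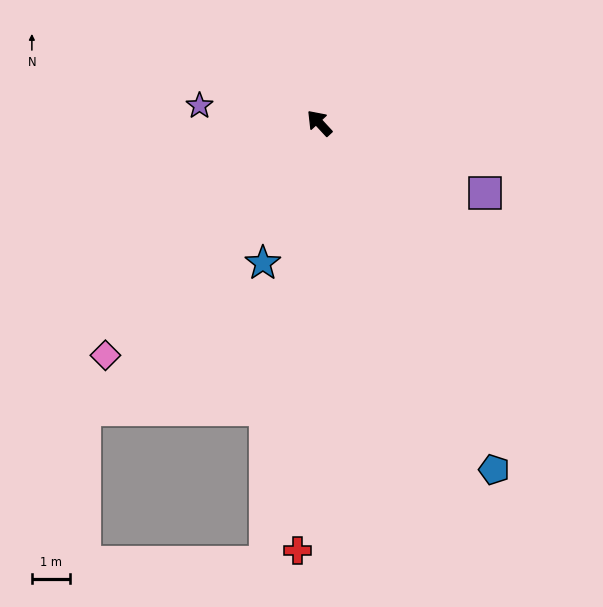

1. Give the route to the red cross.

turn left 134°, forward 11.3 m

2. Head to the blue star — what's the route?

turn left 115°, forward 4.0 m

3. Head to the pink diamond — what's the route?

turn left 95°, forward 8.4 m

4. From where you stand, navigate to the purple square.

turn right 156°, forward 4.8 m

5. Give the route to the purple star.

turn left 39°, forward 3.2 m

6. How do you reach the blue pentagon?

turn left 164°, forward 10.3 m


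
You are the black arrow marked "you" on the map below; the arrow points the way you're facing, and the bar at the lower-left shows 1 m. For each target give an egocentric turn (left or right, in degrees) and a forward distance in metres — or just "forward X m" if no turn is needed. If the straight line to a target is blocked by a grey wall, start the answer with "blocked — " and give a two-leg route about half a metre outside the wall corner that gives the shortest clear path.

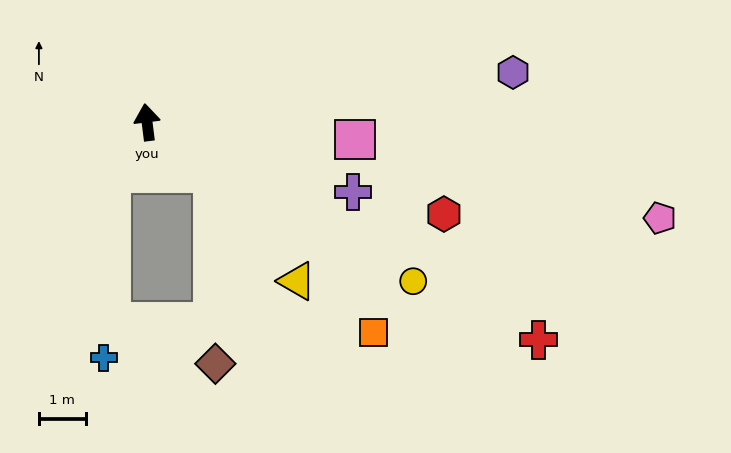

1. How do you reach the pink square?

turn right 102°, forward 4.4 m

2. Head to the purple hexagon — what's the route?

turn right 89°, forward 7.9 m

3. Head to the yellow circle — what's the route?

turn right 128°, forward 6.6 m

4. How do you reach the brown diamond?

blocked — turn right 134°, forward 1.8 m, then turn right 53°, forward 4.1 m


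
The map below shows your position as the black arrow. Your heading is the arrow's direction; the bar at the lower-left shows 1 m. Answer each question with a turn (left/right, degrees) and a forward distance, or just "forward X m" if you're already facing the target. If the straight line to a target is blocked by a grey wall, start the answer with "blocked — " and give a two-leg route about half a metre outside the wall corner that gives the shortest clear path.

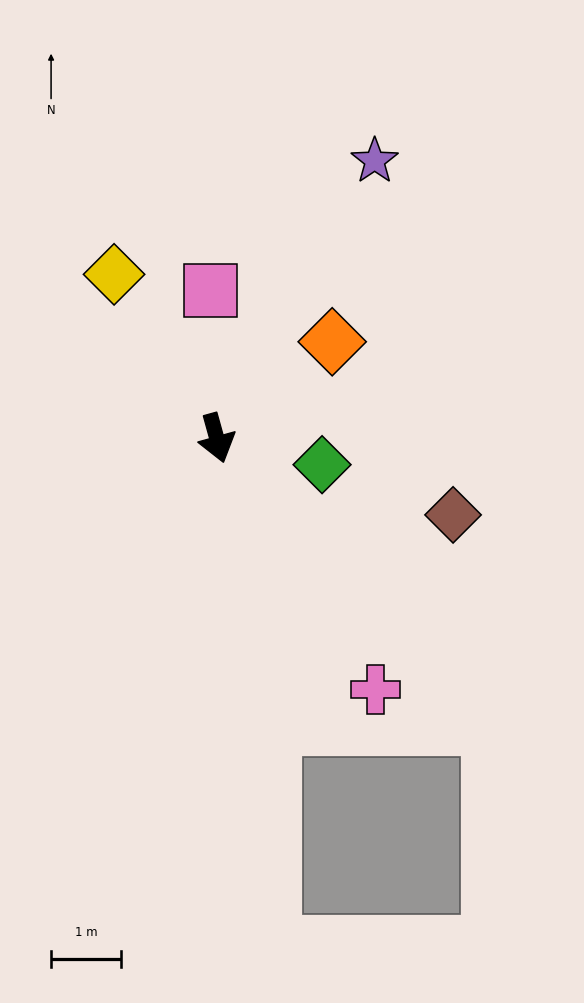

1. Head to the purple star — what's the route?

turn left 135°, forward 4.6 m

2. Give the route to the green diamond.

turn left 60°, forward 1.6 m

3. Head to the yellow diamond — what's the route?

turn right 163°, forward 2.8 m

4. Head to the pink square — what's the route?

turn left 167°, forward 2.1 m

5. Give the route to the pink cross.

turn left 17°, forward 4.3 m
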